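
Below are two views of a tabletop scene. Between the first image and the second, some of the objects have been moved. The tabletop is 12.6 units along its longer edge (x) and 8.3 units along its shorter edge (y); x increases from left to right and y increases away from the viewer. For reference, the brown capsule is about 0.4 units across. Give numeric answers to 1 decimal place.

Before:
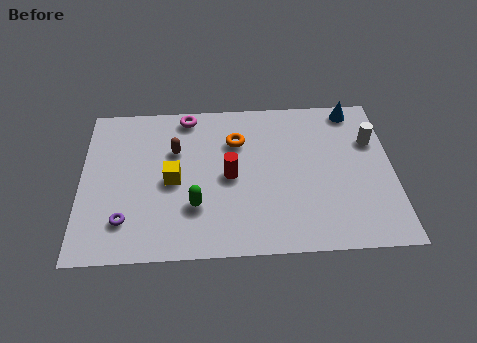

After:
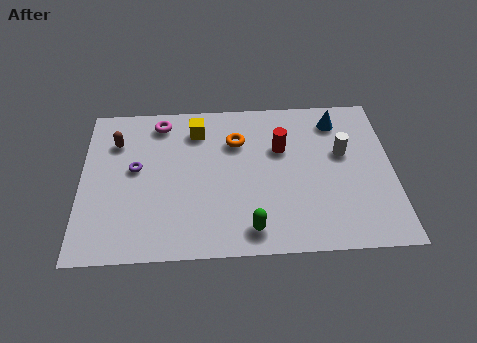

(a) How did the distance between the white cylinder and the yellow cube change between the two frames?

-2.2

The distance was about 8.3 in the first image and 6.1 in the second, so they moved 2.2 units closer together.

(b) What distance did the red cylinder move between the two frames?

2.5

From (6.0, 4.0) to (8.1, 5.4), the red cylinder covered √(2.1² + 1.4²) ≈ 2.5 units.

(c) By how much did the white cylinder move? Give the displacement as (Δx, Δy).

(-1.2, -0.6)

The white cylinder started near (11.8, 5.6) and ended near (10.6, 5.0).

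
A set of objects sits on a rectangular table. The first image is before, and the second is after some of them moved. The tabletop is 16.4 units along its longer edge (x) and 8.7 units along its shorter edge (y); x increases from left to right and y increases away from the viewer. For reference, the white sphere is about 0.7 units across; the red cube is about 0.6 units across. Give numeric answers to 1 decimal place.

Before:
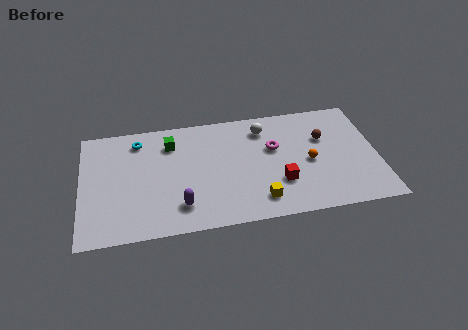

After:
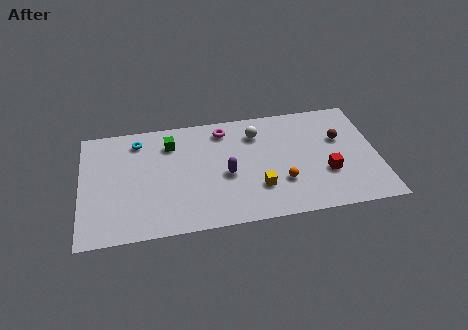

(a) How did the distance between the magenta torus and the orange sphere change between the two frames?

+3.1

They were about 2.4 units apart before and 5.5 after — 3.1 units further apart.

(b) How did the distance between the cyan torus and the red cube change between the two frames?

+2.2

They were about 8.9 units apart before and 11.1 after — 2.2 units further apart.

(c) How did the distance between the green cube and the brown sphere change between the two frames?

+0.9

Before: roughly 8.6 units apart; after: 9.5. That's 0.9 units further apart.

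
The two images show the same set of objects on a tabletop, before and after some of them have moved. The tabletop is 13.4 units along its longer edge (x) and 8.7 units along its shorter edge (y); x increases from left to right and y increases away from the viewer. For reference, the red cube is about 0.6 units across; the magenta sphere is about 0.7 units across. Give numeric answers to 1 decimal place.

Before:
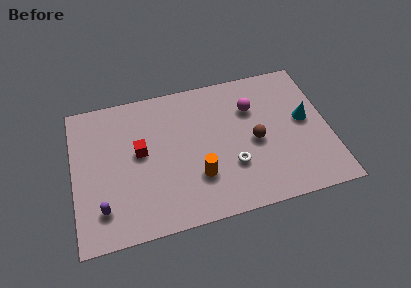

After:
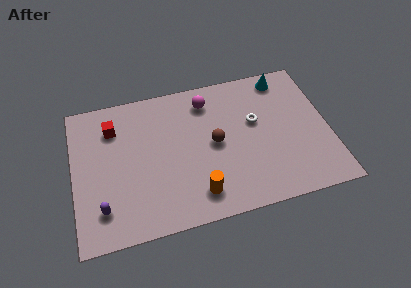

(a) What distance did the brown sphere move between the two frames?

2.1

The brown sphere was near (9.5, 4.0) before and (7.4, 4.4) after, so it travelled √(2.1² + 0.4²) ≈ 2.1 units.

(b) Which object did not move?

the purple capsule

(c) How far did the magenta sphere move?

2.5

The magenta sphere moved from about (9.5, 6.1) to (7.2, 7.1), a distance of √(2.3² + 1.0²) ≈ 2.5.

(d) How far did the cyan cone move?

3.0

The cyan cone moved from about (12.2, 4.7) to (11.3, 7.6), a distance of √(0.9² + 2.9²) ≈ 3.0.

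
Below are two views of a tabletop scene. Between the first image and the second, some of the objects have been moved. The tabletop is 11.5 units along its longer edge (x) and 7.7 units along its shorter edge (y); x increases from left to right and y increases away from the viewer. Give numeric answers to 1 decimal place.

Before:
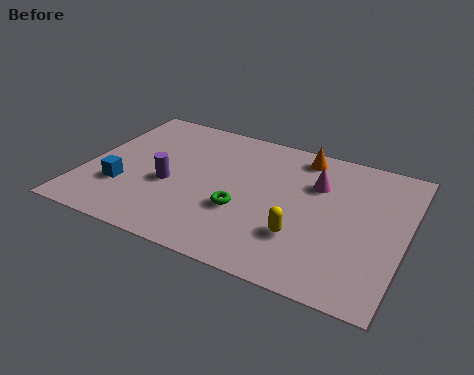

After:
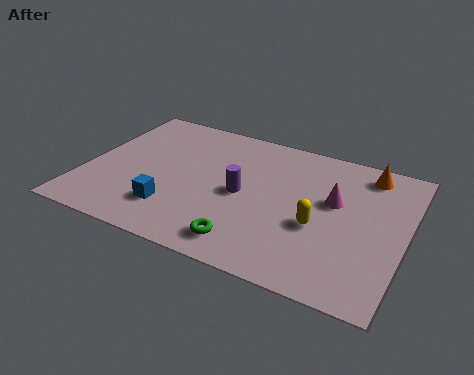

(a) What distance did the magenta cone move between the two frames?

1.0

The magenta cone was near (8.2, 5.3) before and (8.9, 4.6) after, so it travelled √(0.7² + 0.7²) ≈ 1.0 units.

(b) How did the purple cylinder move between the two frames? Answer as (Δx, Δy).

(2.6, 0.5)

The purple cylinder started near (3.1, 3.2) and ended near (5.7, 3.7).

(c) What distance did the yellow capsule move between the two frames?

0.9

The yellow capsule moved from about (8.0, 2.3) to (8.5, 3.1), a distance of √(0.5² + 0.8²) ≈ 0.9.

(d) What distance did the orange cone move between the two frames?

2.4

The orange cone was near (7.5, 6.7) before and (9.9, 6.6) after, so it travelled √(2.4² + 0.1²) ≈ 2.4 units.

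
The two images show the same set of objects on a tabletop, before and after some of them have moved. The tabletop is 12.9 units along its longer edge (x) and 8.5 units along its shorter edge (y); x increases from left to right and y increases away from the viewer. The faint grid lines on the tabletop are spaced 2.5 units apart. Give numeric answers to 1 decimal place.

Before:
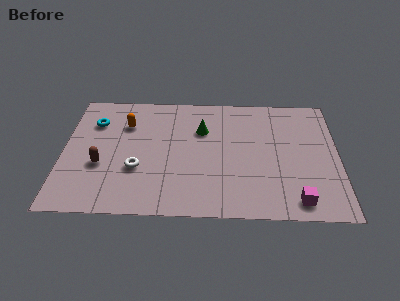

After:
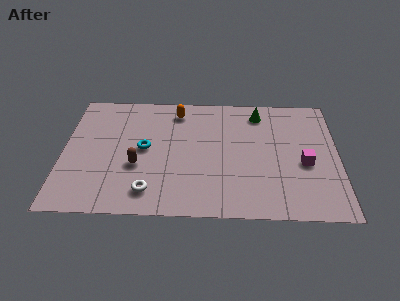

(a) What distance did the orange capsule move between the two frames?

2.6

From (2.9, 6.1) to (5.3, 7.1), the orange capsule covered √(2.4² + 1.0²) ≈ 2.6 units.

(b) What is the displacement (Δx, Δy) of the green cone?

(2.7, 1.3)

From the two frames, the green cone sits at roughly (6.5, 5.8) before and (9.2, 7.1) after.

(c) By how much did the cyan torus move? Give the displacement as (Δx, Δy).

(2.4, -1.8)

The cyan torus started near (1.4, 6.2) and ended near (3.8, 4.4).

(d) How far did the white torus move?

1.6

The white torus was near (3.5, 3.0) before and (4.1, 1.5) after, so it travelled √(0.6² + 1.5²) ≈ 1.6 units.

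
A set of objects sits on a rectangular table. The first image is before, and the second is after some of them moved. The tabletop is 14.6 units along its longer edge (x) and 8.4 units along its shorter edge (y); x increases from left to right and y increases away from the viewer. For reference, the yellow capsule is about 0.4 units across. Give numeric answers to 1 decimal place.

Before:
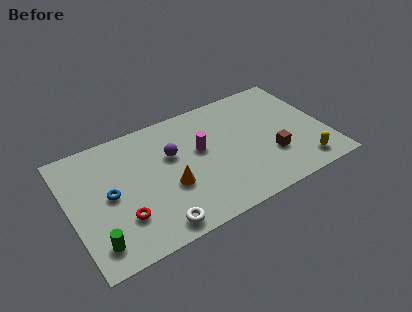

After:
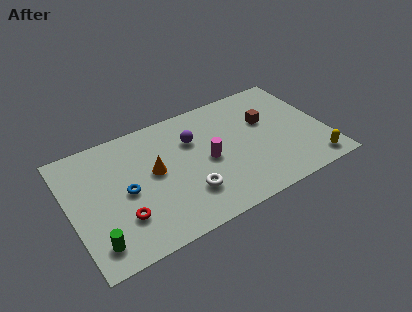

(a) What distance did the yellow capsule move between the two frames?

0.6

The yellow capsule was near (12.9, 1.3) before and (13.5, 1.1) after, so it travelled √(0.6² + 0.2²) ≈ 0.6 units.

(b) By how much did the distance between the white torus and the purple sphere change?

-1.0

The distance was about 4.6 in the first image and 3.6 in the second, so they moved 1.0 units closer together.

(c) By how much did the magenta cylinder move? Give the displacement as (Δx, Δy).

(0.3, -0.9)

From the two frames, the magenta cylinder sits at roughly (7.5, 4.9) before and (7.8, 4.0) after.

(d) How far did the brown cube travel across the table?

2.6

The brown cube moved from about (11.3, 2.7) to (11.4, 5.3), a distance of √(0.1² + 2.6²) ≈ 2.6.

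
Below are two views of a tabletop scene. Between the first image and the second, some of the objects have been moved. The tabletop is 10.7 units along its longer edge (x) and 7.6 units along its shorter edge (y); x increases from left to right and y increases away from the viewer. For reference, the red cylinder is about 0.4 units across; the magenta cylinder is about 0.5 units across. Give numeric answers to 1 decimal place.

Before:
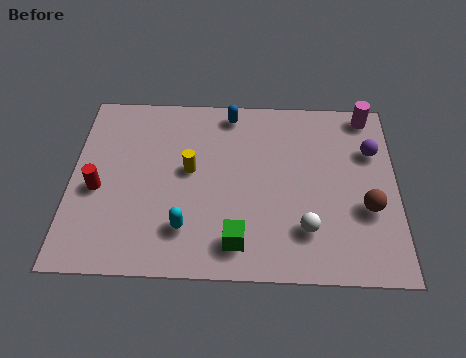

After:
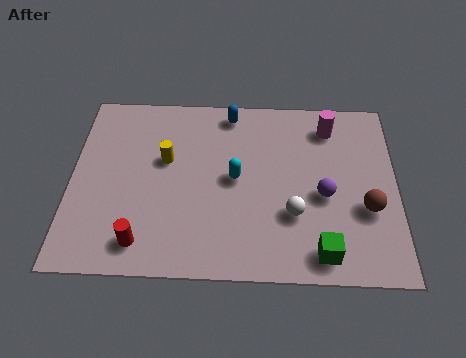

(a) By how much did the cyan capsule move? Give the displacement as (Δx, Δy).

(1.6, 2.1)

The cyan capsule started near (3.8, 1.8) and ended near (5.4, 3.9).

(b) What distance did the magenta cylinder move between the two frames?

1.4

The magenta cylinder was near (9.8, 6.8) before and (8.5, 6.2) after, so it travelled √(1.3² + 0.6²) ≈ 1.4 units.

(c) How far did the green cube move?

2.7

The green cube moved from about (5.5, 1.3) to (8.2, 1.0), a distance of √(2.7² + 0.3²) ≈ 2.7.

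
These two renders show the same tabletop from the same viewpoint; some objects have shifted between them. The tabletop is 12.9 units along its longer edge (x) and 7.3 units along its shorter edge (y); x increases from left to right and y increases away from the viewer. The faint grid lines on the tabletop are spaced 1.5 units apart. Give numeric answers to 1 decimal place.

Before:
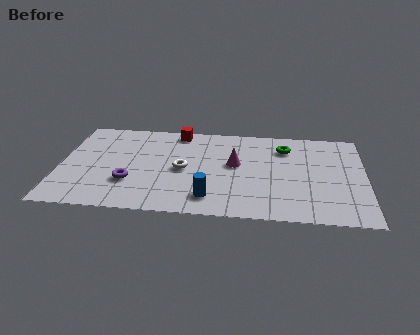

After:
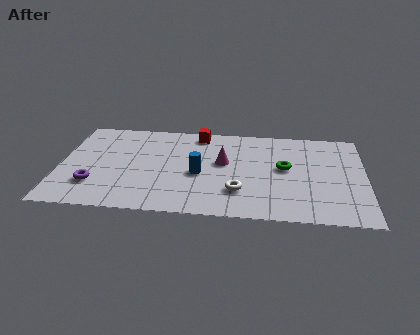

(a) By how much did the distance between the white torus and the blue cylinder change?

-0.3

The distance was about 2.4 in the first image and 2.1 in the second, so they moved 0.3 units closer together.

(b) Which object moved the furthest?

the white torus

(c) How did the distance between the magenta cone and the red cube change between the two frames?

-1.0

The distance was about 3.5 in the first image and 2.5 in the second, so they moved 1.0 units closer together.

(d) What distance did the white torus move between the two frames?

2.8

The white torus moved from about (5.2, 3.5) to (7.6, 2.0), a distance of √(2.4² + 1.5²) ≈ 2.8.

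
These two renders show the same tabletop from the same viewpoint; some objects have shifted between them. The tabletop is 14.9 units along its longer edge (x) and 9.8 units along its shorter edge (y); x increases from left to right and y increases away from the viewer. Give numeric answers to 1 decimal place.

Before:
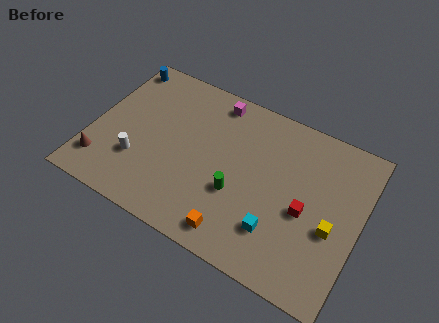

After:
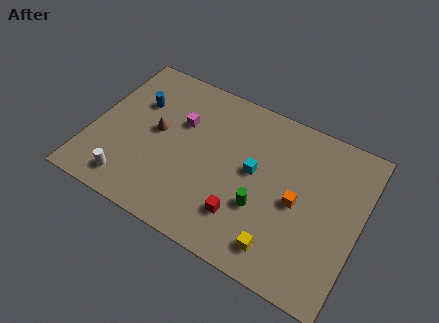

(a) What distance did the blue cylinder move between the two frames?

2.4

The blue cylinder was near (0.8, 8.6) before and (2.2, 6.6) after, so it travelled √(1.4² + 2.0²) ≈ 2.4 units.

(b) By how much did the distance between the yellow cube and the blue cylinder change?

-3.4

The distance was about 13.5 in the first image and 10.1 in the second, so they moved 3.4 units closer together.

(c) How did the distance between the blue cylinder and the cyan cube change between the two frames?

-4.7

They were about 11.6 units apart before and 6.9 after — 4.7 units closer together.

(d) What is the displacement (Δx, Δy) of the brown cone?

(2.6, 3.2)

The brown cone was at about (0.9, 2.0) and moved to about (3.5, 5.2).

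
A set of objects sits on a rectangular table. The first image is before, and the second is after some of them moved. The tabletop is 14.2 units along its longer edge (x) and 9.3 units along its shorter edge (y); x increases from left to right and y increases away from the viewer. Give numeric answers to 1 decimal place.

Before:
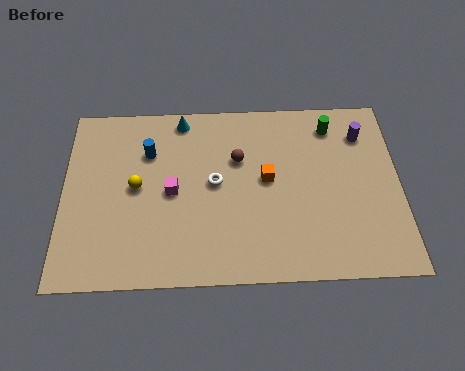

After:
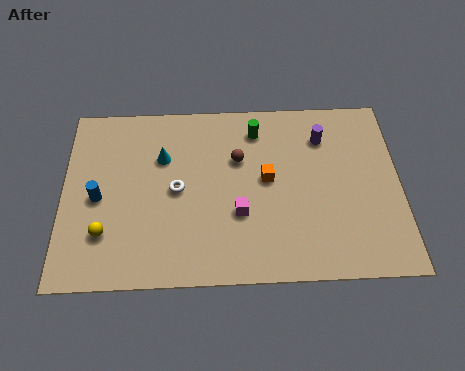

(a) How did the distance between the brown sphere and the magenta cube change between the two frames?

-0.4

Before: roughly 3.2 units apart; after: 2.8. That's 0.4 units closer together.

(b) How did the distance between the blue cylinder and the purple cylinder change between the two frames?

+0.8

They were about 9.1 units apart before and 9.9 after — 0.8 units further apart.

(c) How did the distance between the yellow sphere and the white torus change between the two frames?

+0.4

They were about 3.3 units apart before and 3.7 after — 0.4 units further apart.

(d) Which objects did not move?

the orange cube and the brown sphere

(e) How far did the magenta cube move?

3.0

From (4.6, 4.5) to (7.4, 3.3), the magenta cube covered √(2.8² + 1.2²) ≈ 3.0 units.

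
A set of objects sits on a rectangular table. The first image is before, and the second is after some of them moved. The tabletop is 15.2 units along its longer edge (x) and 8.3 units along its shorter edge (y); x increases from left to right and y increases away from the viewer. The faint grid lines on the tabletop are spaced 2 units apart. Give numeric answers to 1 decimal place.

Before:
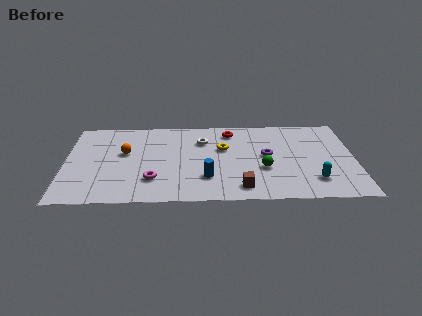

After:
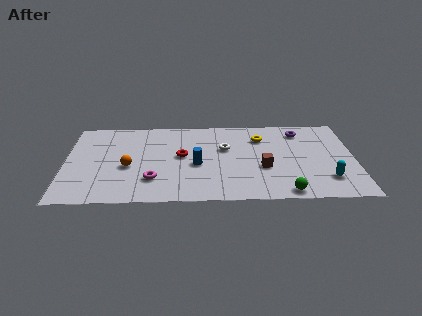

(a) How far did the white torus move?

1.4

From (7.2, 6.0) to (8.4, 5.2), the white torus covered √(1.2² + 0.8²) ≈ 1.4 units.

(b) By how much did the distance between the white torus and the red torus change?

+0.7

They were about 1.7 units apart before and 2.4 after — 0.7 units further apart.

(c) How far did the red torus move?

3.5

From (8.7, 6.9) to (6.1, 4.5), the red torus covered √(2.6² + 2.4²) ≈ 3.5 units.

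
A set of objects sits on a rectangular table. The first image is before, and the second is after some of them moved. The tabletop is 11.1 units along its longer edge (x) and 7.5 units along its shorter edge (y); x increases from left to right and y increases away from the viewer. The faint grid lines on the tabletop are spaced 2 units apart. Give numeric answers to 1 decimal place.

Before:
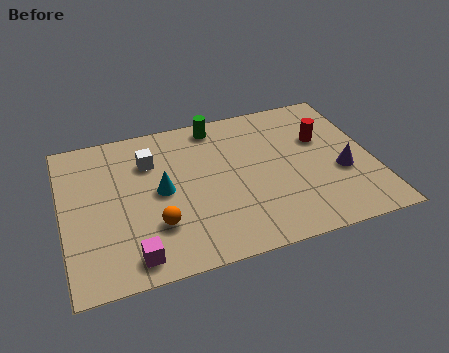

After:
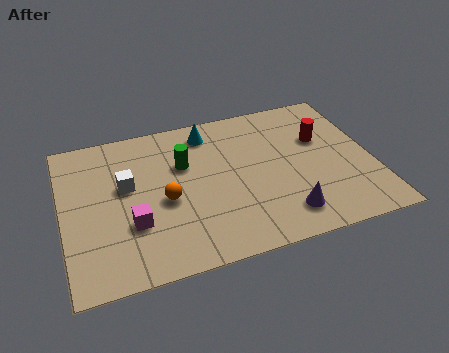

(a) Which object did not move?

the red cylinder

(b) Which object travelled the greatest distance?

the cyan cone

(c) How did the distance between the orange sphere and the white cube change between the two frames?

-1.5

The distance was about 3.2 in the first image and 1.7 in the second, so they moved 1.5 units closer together.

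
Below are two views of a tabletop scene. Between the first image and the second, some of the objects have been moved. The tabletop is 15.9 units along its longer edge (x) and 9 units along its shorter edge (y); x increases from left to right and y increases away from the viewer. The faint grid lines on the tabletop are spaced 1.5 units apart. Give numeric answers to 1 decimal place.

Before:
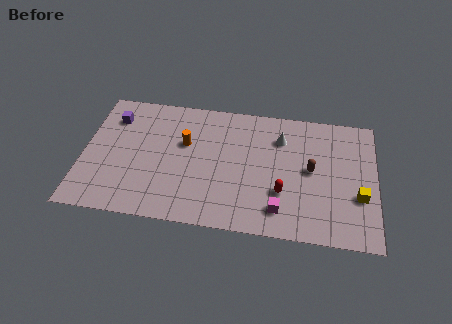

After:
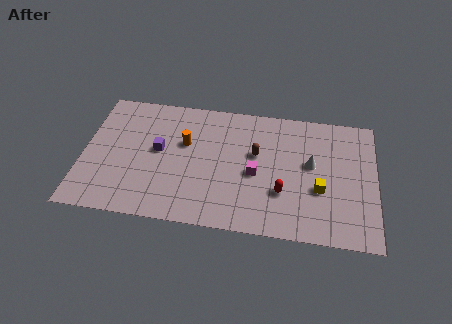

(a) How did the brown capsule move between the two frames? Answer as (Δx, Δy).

(-3.0, 0.7)

From the two frames, the brown capsule sits at roughly (12.4, 4.7) before and (9.4, 5.4) after.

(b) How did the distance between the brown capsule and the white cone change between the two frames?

+0.4

Before: roughly 2.6 units apart; after: 3.0. That's 0.4 units further apart.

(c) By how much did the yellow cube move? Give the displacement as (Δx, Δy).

(-2.1, 0.2)

From the two frames, the yellow cube sits at roughly (15.0, 3.2) before and (12.9, 3.4) after.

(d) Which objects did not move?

the red capsule and the orange cylinder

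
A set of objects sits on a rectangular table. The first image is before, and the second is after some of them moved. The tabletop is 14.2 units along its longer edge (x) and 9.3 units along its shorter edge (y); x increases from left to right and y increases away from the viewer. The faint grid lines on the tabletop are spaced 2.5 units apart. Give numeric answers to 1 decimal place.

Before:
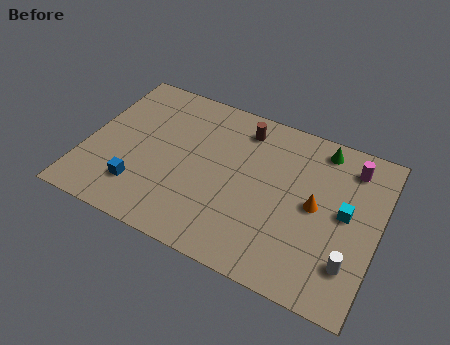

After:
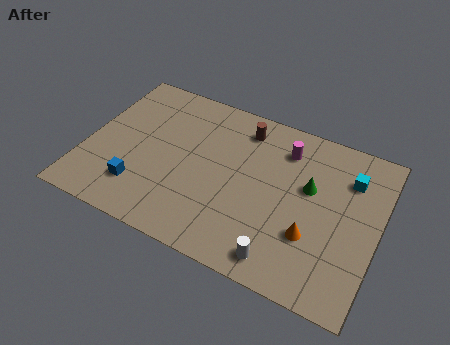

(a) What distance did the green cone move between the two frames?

2.5

The green cone moved from about (11.1, 8.1) to (10.8, 5.6), a distance of √(0.3² + 2.5²) ≈ 2.5.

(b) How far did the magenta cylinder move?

3.2

The magenta cylinder was near (12.6, 7.6) before and (9.4, 7.3) after, so it travelled √(3.2² + 0.3²) ≈ 3.2 units.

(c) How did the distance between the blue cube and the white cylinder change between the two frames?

-3.0

The distance was about 10.2 in the first image and 7.2 in the second, so they moved 3.0 units closer together.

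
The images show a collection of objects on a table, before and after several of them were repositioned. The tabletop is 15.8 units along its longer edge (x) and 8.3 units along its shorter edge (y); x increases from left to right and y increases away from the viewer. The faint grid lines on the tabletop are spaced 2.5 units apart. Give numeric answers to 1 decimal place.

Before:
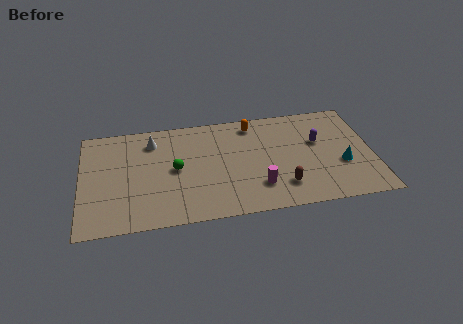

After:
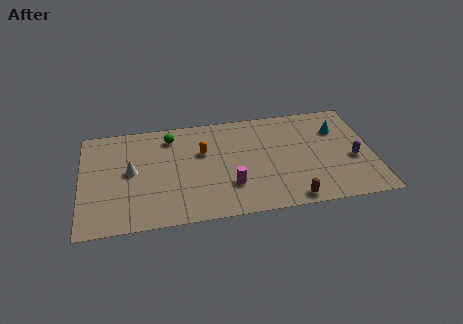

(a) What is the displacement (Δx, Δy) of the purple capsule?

(1.8, -1.7)

From the two frames, the purple capsule sits at roughly (12.9, 5.1) before and (14.7, 3.4) after.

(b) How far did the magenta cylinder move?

1.5

The magenta cylinder moved from about (9.5, 2.1) to (8.0, 2.4), a distance of √(1.5² + 0.3²) ≈ 1.5.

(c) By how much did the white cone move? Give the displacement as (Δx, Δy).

(-1.2, -2.2)

The white cone was at about (3.9, 6.6) and moved to about (2.7, 4.4).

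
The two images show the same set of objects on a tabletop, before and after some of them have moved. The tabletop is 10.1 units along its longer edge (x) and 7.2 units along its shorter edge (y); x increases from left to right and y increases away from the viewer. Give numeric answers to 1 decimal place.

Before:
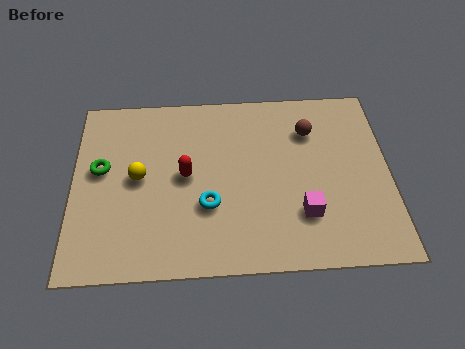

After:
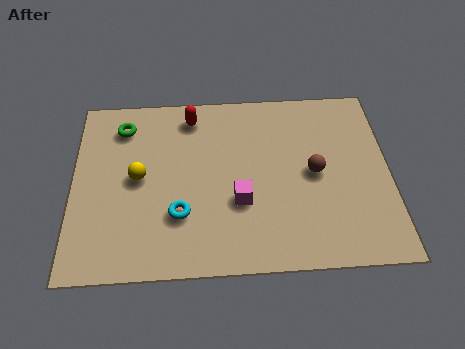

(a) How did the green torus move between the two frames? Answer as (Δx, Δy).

(0.7, 1.7)

The green torus was at about (0.9, 4.1) and moved to about (1.6, 5.8).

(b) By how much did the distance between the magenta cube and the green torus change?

-1.8

Before: roughly 6.7 units apart; after: 4.9. That's 1.8 units closer together.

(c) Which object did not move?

the yellow sphere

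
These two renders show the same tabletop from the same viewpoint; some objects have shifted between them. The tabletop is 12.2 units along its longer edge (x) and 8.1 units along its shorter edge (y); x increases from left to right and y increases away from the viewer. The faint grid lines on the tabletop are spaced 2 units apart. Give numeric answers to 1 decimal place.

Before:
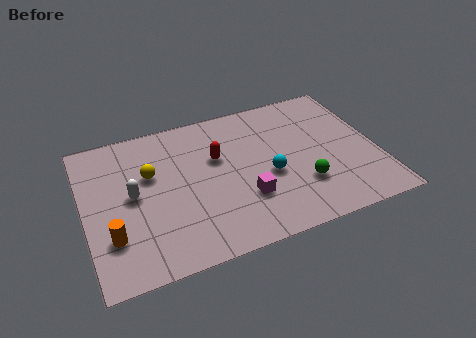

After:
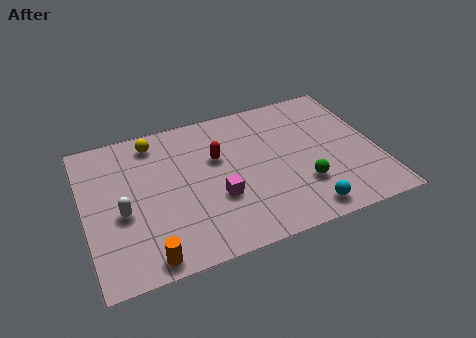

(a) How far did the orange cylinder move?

2.0

The orange cylinder moved from about (1.0, 2.3) to (2.3, 0.8), a distance of √(1.3² + 1.5²) ≈ 2.0.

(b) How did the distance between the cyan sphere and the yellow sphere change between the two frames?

+3.1

Before: roughly 5.1 units apart; after: 8.2. That's 3.1 units further apart.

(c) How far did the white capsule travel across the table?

0.9

The white capsule was near (2.0, 4.2) before and (1.5, 3.4) after, so it travelled √(0.5² + 0.8²) ≈ 0.9 units.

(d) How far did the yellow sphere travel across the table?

1.8

The yellow sphere moved from about (2.8, 5.1) to (3.1, 6.9), a distance of √(0.3² + 1.8²) ≈ 1.8.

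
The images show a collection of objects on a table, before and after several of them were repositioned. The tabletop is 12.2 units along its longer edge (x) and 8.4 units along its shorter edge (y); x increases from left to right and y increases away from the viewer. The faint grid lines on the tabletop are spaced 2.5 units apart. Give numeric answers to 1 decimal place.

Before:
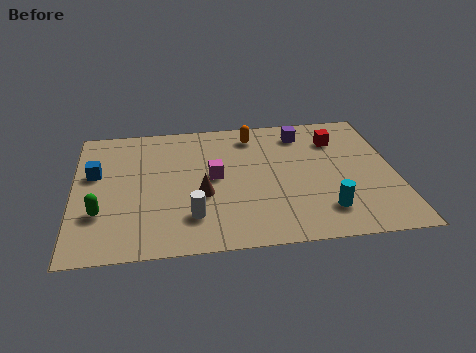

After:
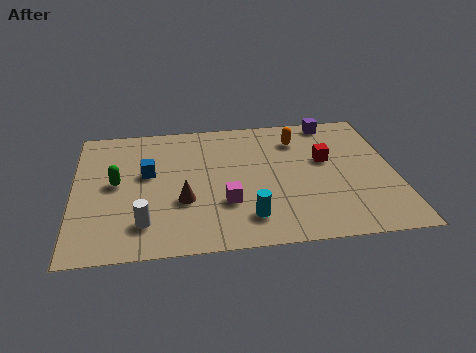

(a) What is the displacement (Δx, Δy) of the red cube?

(-0.5, -1.3)

From the two frames, the red cube sits at roughly (10.1, 6.3) before and (9.6, 5.0) after.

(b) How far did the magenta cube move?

1.7

From (5.3, 4.4) to (5.7, 2.7), the magenta cube covered √(0.4² + 1.7²) ≈ 1.7 units.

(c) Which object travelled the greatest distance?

the cyan cylinder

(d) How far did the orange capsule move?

1.8

The orange capsule was near (6.9, 7.0) before and (8.6, 6.5) after, so it travelled √(1.7² + 0.5²) ≈ 1.8 units.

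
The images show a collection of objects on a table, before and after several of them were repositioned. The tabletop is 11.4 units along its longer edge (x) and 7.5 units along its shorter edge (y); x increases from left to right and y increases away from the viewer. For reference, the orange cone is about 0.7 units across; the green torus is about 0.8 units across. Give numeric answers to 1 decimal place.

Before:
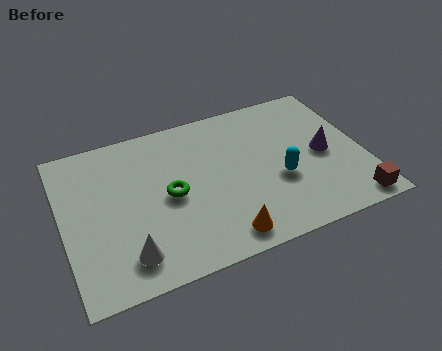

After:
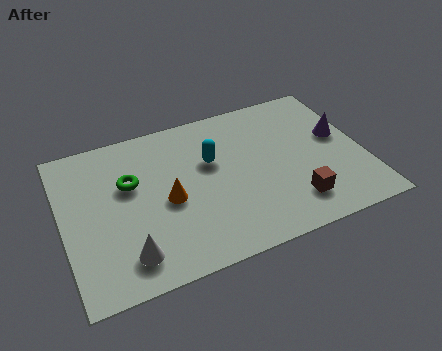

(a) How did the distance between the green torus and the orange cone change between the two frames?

-1.3

They were about 3.1 units apart before and 1.8 after — 1.3 units closer together.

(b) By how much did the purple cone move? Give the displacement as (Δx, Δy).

(0.7, 0.7)

The purple cone started near (9.9, 3.6) and ended near (10.6, 4.3).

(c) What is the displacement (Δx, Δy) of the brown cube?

(-2.1, 0.8)

The brown cube started near (10.6, 0.8) and ended near (8.5, 1.6).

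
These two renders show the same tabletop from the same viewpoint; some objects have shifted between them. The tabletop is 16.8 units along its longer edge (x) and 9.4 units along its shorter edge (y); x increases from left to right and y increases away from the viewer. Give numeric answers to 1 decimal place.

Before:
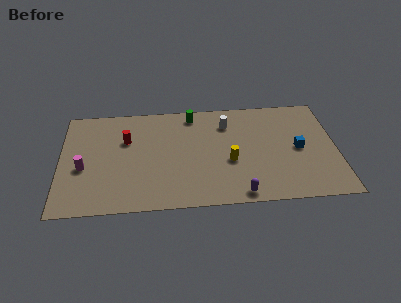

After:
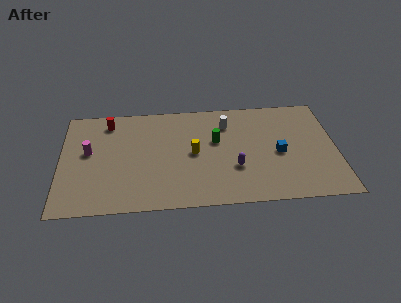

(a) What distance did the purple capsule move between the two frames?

2.3

From (10.8, 0.9) to (10.6, 3.2), the purple capsule covered √(0.2² + 2.3²) ≈ 2.3 units.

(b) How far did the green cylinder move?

2.9

The green cylinder was near (8.1, 8.2) before and (9.5, 5.7) after, so it travelled √(1.4² + 2.5²) ≈ 2.9 units.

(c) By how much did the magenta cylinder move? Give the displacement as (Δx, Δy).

(0.3, 1.4)

From the two frames, the magenta cylinder sits at roughly (1.4, 3.9) before and (1.7, 5.3) after.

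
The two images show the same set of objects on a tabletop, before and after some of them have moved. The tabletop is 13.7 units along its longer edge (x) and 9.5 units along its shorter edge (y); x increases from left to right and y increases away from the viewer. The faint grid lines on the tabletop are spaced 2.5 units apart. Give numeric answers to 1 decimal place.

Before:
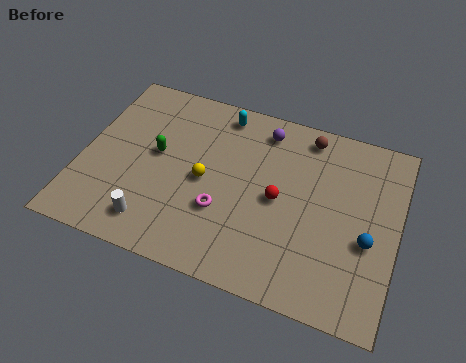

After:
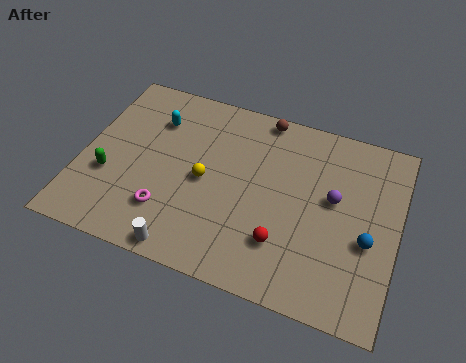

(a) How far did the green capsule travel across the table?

2.6

The green capsule was near (3.2, 5.2) before and (1.3, 3.4) after, so it travelled √(1.9² + 1.8²) ≈ 2.6 units.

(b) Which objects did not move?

the yellow sphere and the blue sphere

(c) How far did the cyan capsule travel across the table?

3.1

From (5.7, 8.3) to (2.9, 7.0), the cyan capsule covered √(2.8² + 1.3²) ≈ 3.1 units.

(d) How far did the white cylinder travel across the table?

1.7

From (3.5, 1.6) to (5.0, 0.8), the white cylinder covered √(1.5² + 0.8²) ≈ 1.7 units.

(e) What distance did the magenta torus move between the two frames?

2.4

The magenta torus moved from about (6.3, 3.2) to (4.0, 2.4), a distance of √(2.3² + 0.8²) ≈ 2.4.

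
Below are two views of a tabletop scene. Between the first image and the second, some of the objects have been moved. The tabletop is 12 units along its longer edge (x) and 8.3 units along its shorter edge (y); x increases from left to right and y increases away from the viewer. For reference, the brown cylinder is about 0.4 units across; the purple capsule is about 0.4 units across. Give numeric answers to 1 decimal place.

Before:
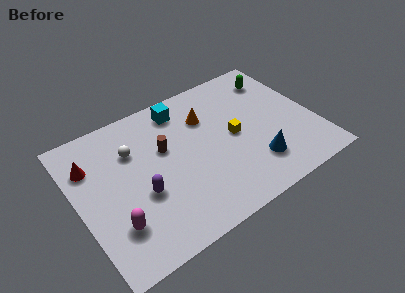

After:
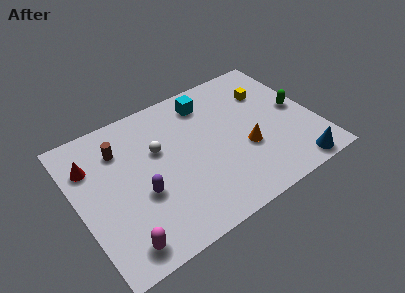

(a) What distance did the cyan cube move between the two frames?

1.3

From (5.7, 7.0) to (7.0, 6.8), the cyan cube covered √(1.3² + 0.2²) ≈ 1.3 units.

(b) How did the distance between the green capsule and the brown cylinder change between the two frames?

+2.7

Before: roughly 6.3 units apart; after: 9.0. That's 2.7 units further apart.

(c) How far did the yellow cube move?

2.8

The yellow cube was near (7.9, 4.1) before and (10.0, 5.9) after, so it travelled √(2.1² + 1.8²) ≈ 2.8 units.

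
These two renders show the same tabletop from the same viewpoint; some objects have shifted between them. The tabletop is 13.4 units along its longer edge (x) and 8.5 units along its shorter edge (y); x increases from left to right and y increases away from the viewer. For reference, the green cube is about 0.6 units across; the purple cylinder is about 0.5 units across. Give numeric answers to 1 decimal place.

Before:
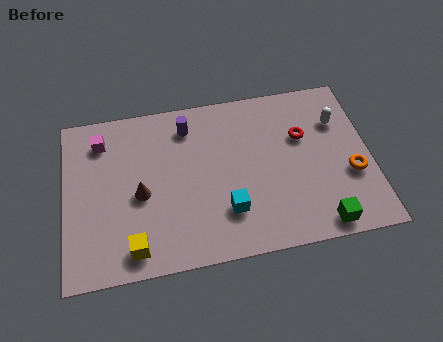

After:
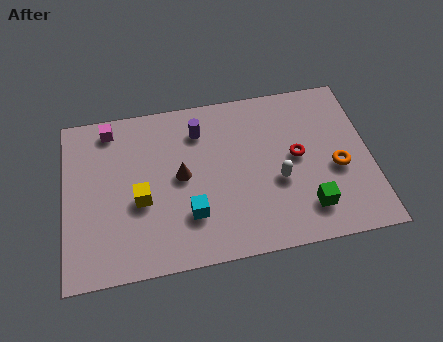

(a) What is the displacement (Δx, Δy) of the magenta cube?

(0.4, 0.6)

From the two frames, the magenta cube sits at roughly (1.7, 6.8) before and (2.1, 7.4) after.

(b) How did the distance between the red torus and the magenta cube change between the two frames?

-0.3

They were about 8.9 units apart before and 8.6 after — 0.3 units closer together.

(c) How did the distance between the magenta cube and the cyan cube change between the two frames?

-1.0

They were about 7.0 units apart before and 6.0 after — 1.0 units closer together.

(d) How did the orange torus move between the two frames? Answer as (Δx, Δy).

(-0.6, 0.4)

From the two frames, the orange torus sits at roughly (12.5, 3.2) before and (11.9, 3.6) after.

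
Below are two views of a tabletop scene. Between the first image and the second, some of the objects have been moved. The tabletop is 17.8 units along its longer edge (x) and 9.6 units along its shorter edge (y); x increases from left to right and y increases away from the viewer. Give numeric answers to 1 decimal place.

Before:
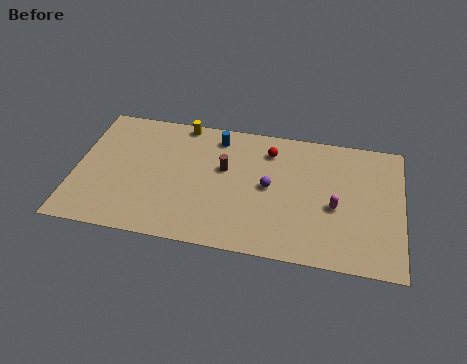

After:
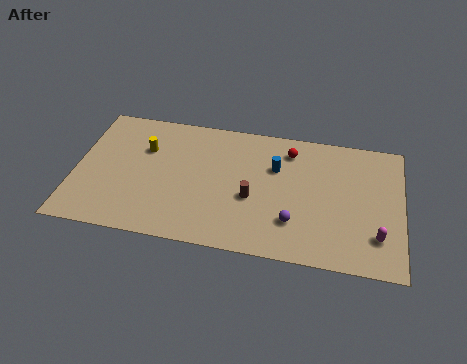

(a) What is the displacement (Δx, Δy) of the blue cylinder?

(3.3, -1.7)

The blue cylinder was at about (7.6, 8.1) and moved to about (10.9, 6.4).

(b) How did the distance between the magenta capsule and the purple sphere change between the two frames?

+0.8

They were about 3.7 units apart before and 4.5 after — 0.8 units further apart.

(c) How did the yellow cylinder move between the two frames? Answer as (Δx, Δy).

(-1.9, -2.3)

From the two frames, the yellow cylinder sits at roughly (5.6, 8.8) before and (3.7, 6.5) after.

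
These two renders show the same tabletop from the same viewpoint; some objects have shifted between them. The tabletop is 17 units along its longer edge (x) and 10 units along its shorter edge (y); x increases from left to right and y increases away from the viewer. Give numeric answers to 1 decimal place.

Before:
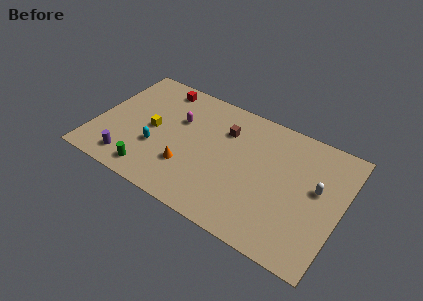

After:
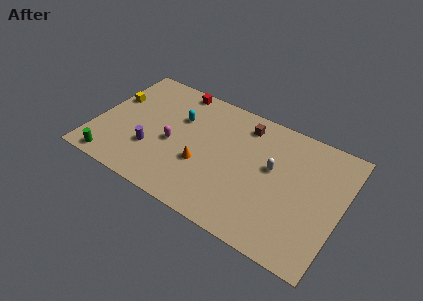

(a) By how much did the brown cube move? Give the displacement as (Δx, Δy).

(1.2, 1.1)

The brown cube was at about (8.7, 7.2) and moved to about (9.9, 8.3).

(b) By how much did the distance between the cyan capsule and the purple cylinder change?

+1.3

They were about 2.5 units apart before and 3.8 after — 1.3 units further apart.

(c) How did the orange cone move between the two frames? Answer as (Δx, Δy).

(0.9, 0.7)

From the two frames, the orange cone sits at roughly (6.7, 3.0) before and (7.6, 3.7) after.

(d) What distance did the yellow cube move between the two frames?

3.3

The yellow cube was near (3.9, 4.9) before and (0.9, 6.3) after, so it travelled √(3.0² + 1.4²) ≈ 3.3 units.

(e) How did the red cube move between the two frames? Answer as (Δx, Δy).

(1.1, 0.4)

The red cube started near (3.8, 8.7) and ended near (4.9, 9.1).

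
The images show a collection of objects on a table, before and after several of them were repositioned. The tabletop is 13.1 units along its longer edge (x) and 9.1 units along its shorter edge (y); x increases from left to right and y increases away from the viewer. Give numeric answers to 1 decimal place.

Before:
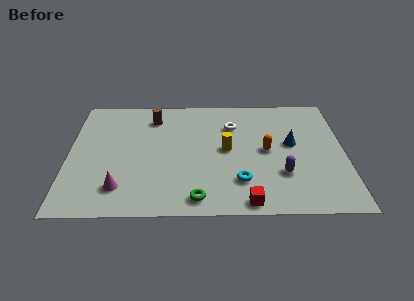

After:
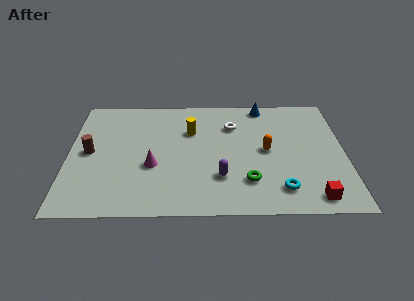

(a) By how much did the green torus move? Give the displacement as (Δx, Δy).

(2.4, 1.2)

From the two frames, the green torus sits at roughly (6.1, 1.1) before and (8.5, 2.3) after.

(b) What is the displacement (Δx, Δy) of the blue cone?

(-1.3, 3.1)

The blue cone was at about (10.6, 5.1) and moved to about (9.3, 8.2).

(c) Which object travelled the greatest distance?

the brown cylinder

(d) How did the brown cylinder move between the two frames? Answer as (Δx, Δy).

(-3.0, -2.7)

From the two frames, the brown cylinder sits at roughly (4.0, 7.3) before and (1.0, 4.6) after.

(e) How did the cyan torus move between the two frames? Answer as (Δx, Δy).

(1.9, -0.6)

The cyan torus started near (8.1, 2.3) and ended near (10.0, 1.7).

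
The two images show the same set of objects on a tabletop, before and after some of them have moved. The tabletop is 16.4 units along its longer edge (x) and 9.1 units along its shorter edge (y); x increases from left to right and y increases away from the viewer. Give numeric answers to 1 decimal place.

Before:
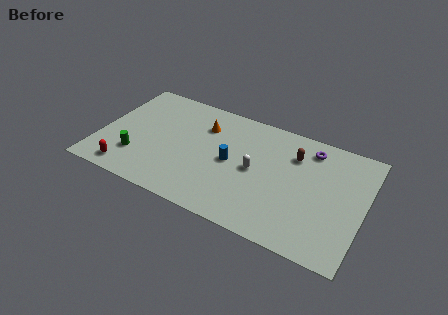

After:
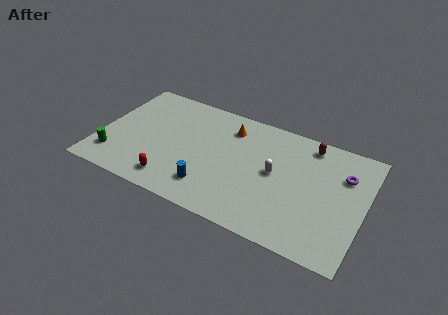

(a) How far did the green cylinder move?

1.5

From (2.5, 2.5) to (1.1, 2.0), the green cylinder covered √(1.4² + 0.5²) ≈ 1.5 units.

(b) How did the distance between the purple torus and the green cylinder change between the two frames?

+3.1

The distance was about 11.5 in the first image and 14.6 in the second, so they moved 3.1 units further apart.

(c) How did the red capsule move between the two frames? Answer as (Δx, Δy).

(2.8, 0.3)

The red capsule was at about (2.1, 1.2) and moved to about (4.9, 1.5).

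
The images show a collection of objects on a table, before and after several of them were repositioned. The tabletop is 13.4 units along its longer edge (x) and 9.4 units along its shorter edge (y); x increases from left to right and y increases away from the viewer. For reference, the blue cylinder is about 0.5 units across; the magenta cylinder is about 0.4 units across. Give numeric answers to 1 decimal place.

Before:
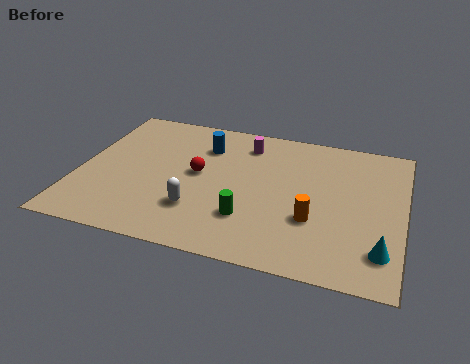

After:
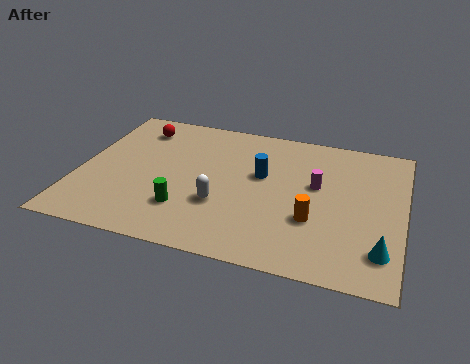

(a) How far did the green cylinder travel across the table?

2.6

From (7.2, 2.6) to (4.6, 2.5), the green cylinder covered √(2.6² + 0.1²) ≈ 2.6 units.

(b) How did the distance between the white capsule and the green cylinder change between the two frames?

-0.5

Before: roughly 2.1 units apart; after: 1.6. That's 0.5 units closer together.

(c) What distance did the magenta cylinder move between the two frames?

3.7

The magenta cylinder was near (6.7, 7.6) before and (9.8, 5.5) after, so it travelled √(3.1² + 2.1²) ≈ 3.7 units.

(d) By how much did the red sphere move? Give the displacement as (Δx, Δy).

(-2.8, 2.6)

The red sphere was at about (4.9, 5.0) and moved to about (2.1, 7.6).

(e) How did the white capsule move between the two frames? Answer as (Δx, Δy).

(0.9, 0.6)

The white capsule was at about (5.1, 2.6) and moved to about (6.0, 3.2).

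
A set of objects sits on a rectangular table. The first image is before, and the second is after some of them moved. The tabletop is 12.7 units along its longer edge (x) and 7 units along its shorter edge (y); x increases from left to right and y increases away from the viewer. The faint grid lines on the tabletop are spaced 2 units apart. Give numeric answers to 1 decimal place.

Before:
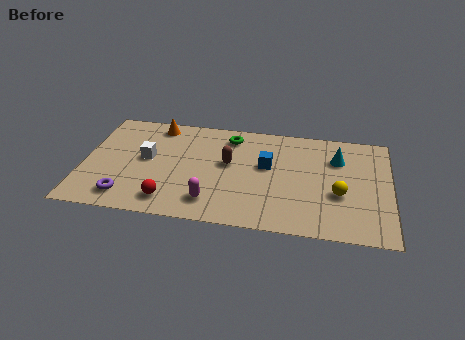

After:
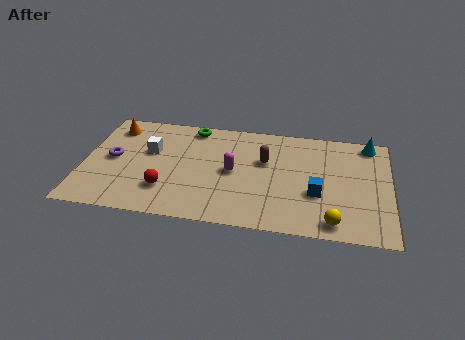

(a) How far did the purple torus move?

2.5

The purple torus moved from about (1.9, 1.2) to (1.2, 3.6), a distance of √(0.7² + 2.4²) ≈ 2.5.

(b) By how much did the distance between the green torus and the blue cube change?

+4.1

Before: roughly 2.3 units apart; after: 6.4. That's 4.1 units further apart.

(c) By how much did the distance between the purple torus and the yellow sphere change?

+0.8

They were about 8.8 units apart before and 9.6 after — 0.8 units further apart.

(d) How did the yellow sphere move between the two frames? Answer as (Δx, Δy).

(-0.2, -1.8)

From the two frames, the yellow sphere sits at roughly (10.6, 2.7) before and (10.4, 0.9) after.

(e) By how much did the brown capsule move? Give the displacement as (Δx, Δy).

(1.5, 0.4)

The brown capsule started near (6.0, 4.0) and ended near (7.5, 4.4).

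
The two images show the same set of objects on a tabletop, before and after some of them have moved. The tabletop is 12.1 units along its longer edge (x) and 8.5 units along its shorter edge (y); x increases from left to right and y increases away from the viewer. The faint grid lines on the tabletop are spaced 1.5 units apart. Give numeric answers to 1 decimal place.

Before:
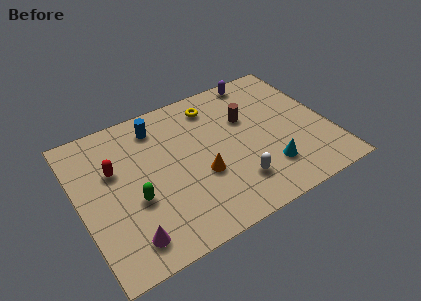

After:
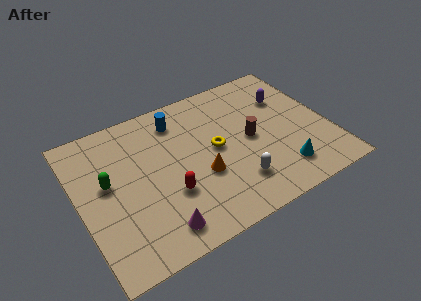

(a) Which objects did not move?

the orange cone and the white capsule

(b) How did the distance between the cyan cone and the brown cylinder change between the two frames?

-0.7

They were about 3.4 units apart before and 2.7 after — 0.7 units closer together.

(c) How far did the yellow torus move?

2.6

The yellow torus was near (6.9, 7.0) before and (6.6, 4.4) after, so it travelled √(0.3² + 2.6²) ≈ 2.6 units.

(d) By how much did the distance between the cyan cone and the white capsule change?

+0.6

Before: roughly 1.6 units apart; after: 2.2. That's 0.6 units further apart.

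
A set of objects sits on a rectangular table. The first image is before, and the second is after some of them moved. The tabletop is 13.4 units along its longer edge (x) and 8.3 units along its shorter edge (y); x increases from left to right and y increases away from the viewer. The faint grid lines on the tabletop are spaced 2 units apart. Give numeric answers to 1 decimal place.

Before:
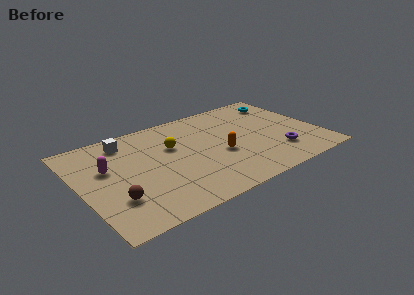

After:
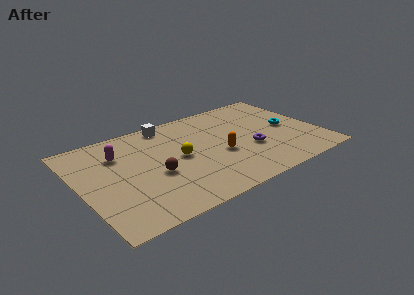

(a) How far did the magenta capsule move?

1.2

From (1.6, 5.1) to (2.4, 6.0), the magenta capsule covered √(0.8² + 0.9²) ≈ 1.2 units.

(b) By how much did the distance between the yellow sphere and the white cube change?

+0.3

The distance was about 2.9 in the first image and 3.2 in the second, so they moved 0.3 units further apart.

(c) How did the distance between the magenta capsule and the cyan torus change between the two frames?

-0.9

They were about 10.5 units apart before and 9.6 after — 0.9 units closer together.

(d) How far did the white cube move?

2.5

The white cube was near (2.9, 6.9) before and (5.4, 7.4) after, so it travelled √(2.5² + 0.5²) ≈ 2.5 units.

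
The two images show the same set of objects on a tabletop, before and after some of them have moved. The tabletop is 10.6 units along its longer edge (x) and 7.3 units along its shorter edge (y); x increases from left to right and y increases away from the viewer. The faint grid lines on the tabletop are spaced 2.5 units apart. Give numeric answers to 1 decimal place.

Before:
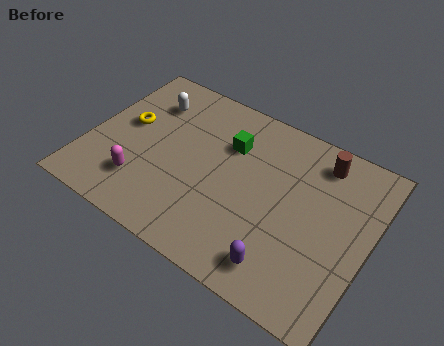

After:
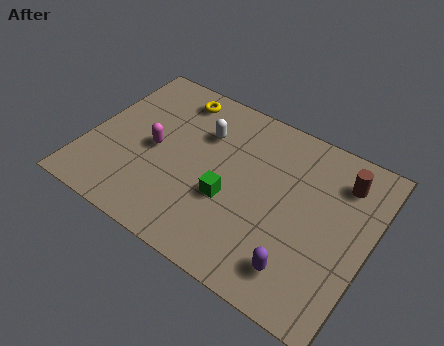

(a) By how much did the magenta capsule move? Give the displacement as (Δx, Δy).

(0.2, 1.7)

The magenta capsule started near (2.3, 1.8) and ended near (2.5, 3.5).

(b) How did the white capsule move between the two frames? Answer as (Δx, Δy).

(2.2, -0.4)

The white capsule started near (1.9, 5.5) and ended near (4.1, 5.1).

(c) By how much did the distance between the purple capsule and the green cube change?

-1.5

Before: roughly 4.7 units apart; after: 3.2. That's 1.5 units closer together.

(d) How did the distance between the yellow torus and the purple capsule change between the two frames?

+0.3

The distance was about 7.1 in the first image and 7.4 in the second, so they moved 0.3 units further apart.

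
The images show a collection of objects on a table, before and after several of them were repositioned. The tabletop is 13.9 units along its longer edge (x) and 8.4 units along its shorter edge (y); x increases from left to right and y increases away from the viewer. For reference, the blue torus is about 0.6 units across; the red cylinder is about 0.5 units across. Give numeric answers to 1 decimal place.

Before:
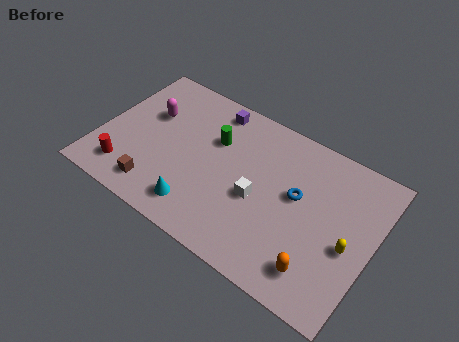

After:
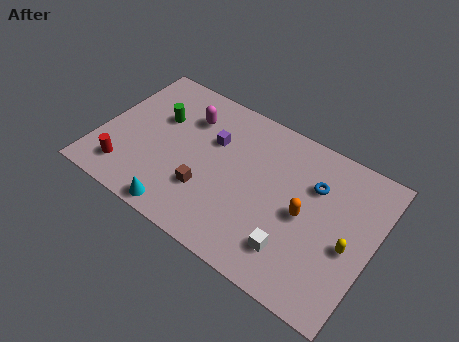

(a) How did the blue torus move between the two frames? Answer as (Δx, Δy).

(0.7, 1.0)

The blue torus started near (10.0, 4.8) and ended near (10.7, 5.8).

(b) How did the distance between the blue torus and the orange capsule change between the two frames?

-1.8

They were about 3.6 units apart before and 1.8 after — 1.8 units closer together.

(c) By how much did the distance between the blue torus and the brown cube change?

-1.6

Before: roughly 7.5 units apart; after: 5.9. That's 1.6 units closer together.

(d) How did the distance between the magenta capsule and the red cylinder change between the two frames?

+1.4

Before: roughly 3.8 units apart; after: 5.2. That's 1.4 units further apart.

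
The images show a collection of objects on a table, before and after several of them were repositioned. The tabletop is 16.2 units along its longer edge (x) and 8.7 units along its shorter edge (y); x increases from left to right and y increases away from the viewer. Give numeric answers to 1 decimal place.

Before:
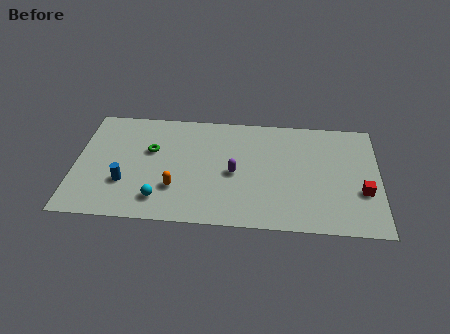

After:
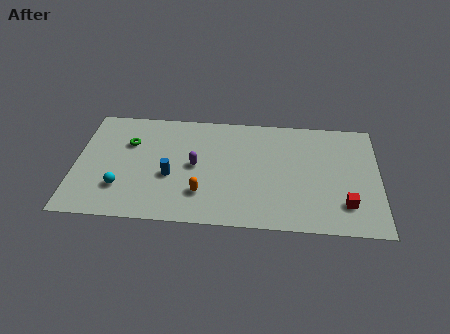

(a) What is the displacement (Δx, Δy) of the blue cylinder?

(2.4, 0.7)

From the two frames, the blue cylinder sits at roughly (2.7, 2.8) before and (5.1, 3.5) after.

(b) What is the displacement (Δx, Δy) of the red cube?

(-0.9, -1.0)

The red cube was at about (15.3, 3.1) and moved to about (14.4, 2.1).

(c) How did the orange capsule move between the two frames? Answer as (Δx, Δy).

(1.4, -0.3)

The orange capsule was at about (5.4, 2.6) and moved to about (6.8, 2.3).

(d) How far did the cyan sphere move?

2.2

The cyan sphere moved from about (4.6, 1.7) to (2.5, 2.4), a distance of √(2.1² + 0.7²) ≈ 2.2.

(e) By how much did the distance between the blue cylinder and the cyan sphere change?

+0.6

Before: roughly 2.2 units apart; after: 2.8. That's 0.6 units further apart.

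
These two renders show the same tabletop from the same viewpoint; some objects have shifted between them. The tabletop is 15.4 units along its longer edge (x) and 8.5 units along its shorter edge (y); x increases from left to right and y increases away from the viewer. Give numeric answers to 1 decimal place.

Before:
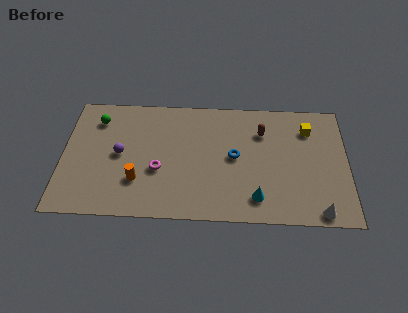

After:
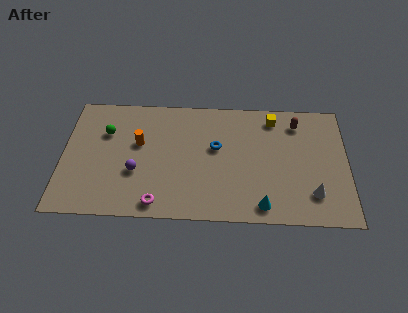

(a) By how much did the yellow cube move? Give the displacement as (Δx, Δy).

(-1.9, 0.7)

The yellow cube started near (13.3, 6.5) and ended near (11.4, 7.2).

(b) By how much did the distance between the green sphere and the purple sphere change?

+0.5

Before: roughly 2.7 units apart; after: 3.2. That's 0.5 units further apart.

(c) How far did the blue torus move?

1.2

The blue torus was near (9.3, 4.4) before and (8.3, 5.0) after, so it travelled √(1.0² + 0.6²) ≈ 1.2 units.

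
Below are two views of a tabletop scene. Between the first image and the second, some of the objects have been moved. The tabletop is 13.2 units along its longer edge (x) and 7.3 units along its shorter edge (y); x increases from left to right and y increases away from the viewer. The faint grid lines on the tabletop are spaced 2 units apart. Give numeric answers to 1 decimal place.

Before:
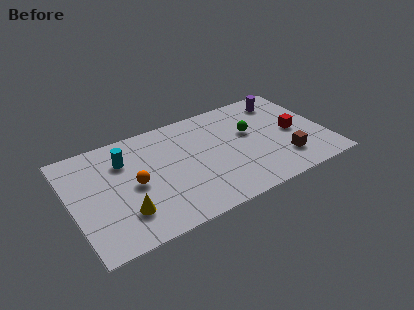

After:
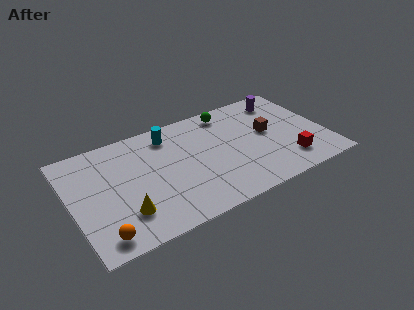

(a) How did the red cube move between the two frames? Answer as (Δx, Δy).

(-0.6, -1.9)

From the two frames, the red cube sits at roughly (11.6, 3.5) before and (11.0, 1.6) after.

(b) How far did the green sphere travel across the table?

2.1

The green sphere was near (9.4, 4.4) before and (8.5, 6.3) after, so it travelled √(0.9² + 1.9²) ≈ 2.1 units.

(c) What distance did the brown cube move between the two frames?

2.3

From (10.8, 1.8) to (10.3, 4.0), the brown cube covered √(0.5² + 2.2²) ≈ 2.3 units.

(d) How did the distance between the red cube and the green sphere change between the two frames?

+2.9

They were about 2.4 units apart before and 5.3 after — 2.9 units further apart.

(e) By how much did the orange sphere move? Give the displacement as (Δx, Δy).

(-2.0, -2.5)

The orange sphere was at about (3.2, 3.5) and moved to about (1.2, 1.0).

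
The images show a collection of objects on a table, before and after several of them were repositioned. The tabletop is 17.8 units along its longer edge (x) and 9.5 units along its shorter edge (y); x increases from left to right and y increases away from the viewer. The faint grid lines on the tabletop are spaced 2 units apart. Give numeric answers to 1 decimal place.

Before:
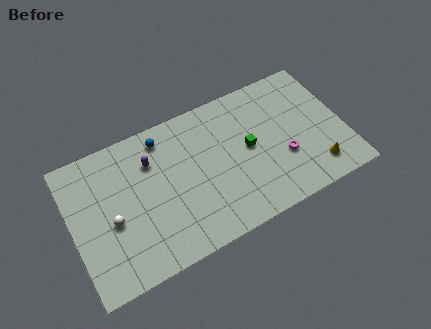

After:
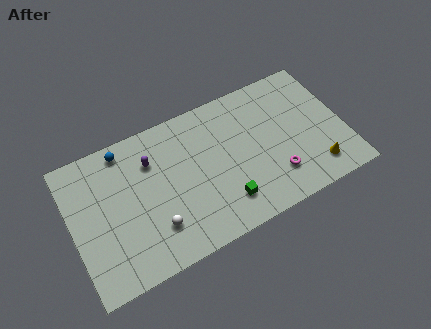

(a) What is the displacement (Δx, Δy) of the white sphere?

(2.6, -1.6)

The white sphere was at about (2.5, 4.1) and moved to about (5.1, 2.5).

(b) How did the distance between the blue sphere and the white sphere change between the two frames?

+0.5

They were about 5.5 units apart before and 6.0 after — 0.5 units further apart.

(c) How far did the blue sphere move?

2.5

From (6.3, 8.1) to (3.8, 8.4), the blue sphere covered √(2.5² + 0.3²) ≈ 2.5 units.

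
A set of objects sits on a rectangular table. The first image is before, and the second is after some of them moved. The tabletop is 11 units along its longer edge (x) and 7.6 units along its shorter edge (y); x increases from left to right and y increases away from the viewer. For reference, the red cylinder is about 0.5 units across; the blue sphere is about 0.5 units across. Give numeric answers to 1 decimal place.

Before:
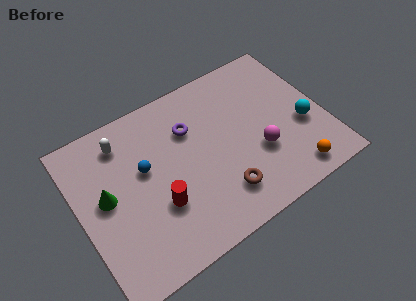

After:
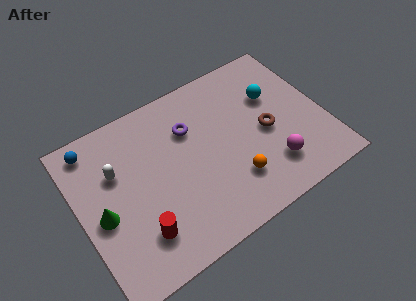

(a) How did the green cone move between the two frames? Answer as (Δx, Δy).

(-0.3, -0.7)

The green cone started near (1.2, 4.1) and ended near (0.9, 3.4).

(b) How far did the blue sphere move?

2.9

The blue sphere was near (3.0, 4.5) before and (1.0, 6.6) after, so it travelled √(2.0² + 2.1²) ≈ 2.9 units.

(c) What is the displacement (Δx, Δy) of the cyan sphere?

(-1.0, 2.0)

The cyan sphere was at about (10.0, 3.0) and moved to about (9.0, 5.0).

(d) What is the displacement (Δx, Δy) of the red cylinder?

(-1.0, -0.8)

From the two frames, the red cylinder sits at roughly (3.3, 2.6) before and (2.3, 1.8) after.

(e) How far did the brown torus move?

3.0

The brown torus was near (6.0, 1.7) before and (8.4, 3.5) after, so it travelled √(2.4² + 1.8²) ≈ 3.0 units.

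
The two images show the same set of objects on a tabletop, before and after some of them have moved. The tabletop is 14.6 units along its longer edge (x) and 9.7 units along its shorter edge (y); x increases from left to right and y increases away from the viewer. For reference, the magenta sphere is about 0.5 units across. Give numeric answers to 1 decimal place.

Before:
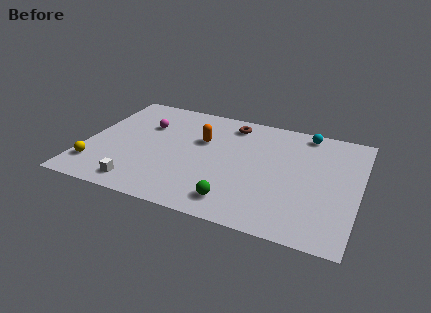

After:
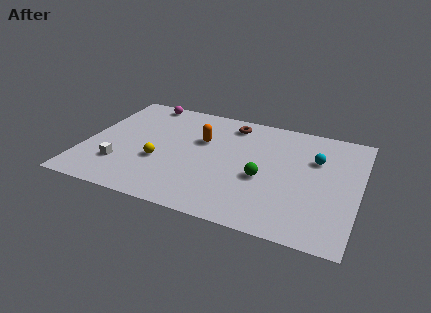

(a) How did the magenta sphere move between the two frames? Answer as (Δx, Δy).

(-0.4, 2.2)

From the two frames, the magenta sphere sits at roughly (3.0, 6.6) before and (2.6, 8.8) after.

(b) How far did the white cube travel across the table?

1.8

From (3.3, 1.3) to (2.1, 2.6), the white cube covered √(1.2² + 1.3²) ≈ 1.8 units.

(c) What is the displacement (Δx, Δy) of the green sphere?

(1.2, 2.4)

The green sphere was at about (8.4, 1.6) and moved to about (9.6, 4.0).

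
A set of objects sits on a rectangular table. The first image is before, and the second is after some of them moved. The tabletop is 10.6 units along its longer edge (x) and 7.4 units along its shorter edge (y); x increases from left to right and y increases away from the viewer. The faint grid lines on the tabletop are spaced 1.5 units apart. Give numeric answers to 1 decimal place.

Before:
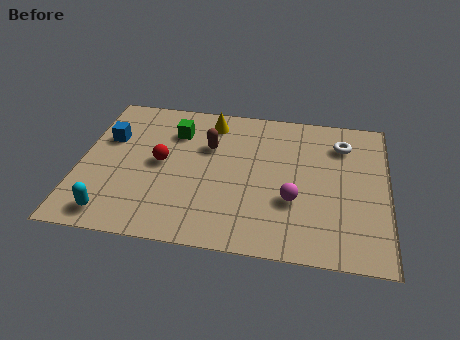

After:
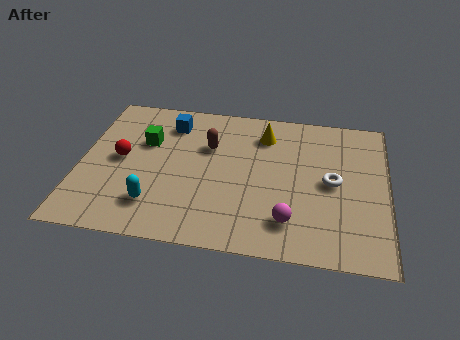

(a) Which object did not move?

the brown capsule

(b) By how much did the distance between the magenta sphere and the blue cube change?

-0.8

They were about 6.9 units apart before and 6.1 after — 0.8 units closer together.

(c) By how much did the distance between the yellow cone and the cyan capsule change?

-0.6

They were about 6.1 units apart before and 5.5 after — 0.6 units closer together.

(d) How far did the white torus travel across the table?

2.0

The white torus moved from about (9.0, 5.7) to (8.7, 3.7), a distance of √(0.3² + 2.0²) ≈ 2.0.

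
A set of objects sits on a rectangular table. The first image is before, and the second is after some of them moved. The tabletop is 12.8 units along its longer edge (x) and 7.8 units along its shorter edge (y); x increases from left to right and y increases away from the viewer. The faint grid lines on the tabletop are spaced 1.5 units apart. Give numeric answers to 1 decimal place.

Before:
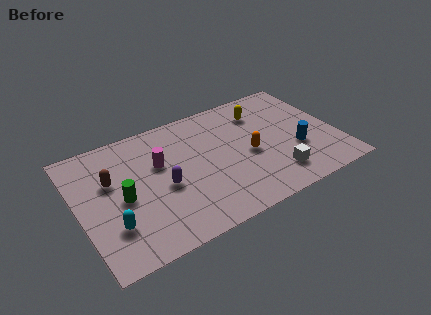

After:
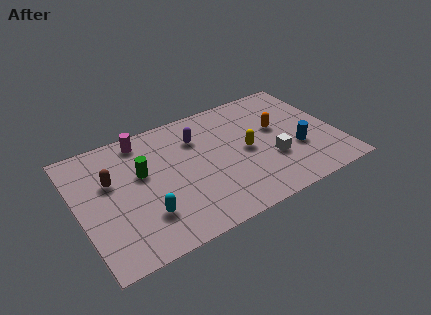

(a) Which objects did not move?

the brown capsule and the blue cylinder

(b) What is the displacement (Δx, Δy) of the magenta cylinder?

(-0.6, 1.9)

The magenta cylinder started near (4.1, 4.9) and ended near (3.5, 6.8).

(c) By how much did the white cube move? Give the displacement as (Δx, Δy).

(0.0, 1.1)

From the two frames, the white cube sits at roughly (9.4, 1.6) before and (9.4, 2.7) after.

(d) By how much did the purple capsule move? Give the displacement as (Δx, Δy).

(2.0, 2.3)

The purple capsule was at about (4.1, 3.4) and moved to about (6.1, 5.7).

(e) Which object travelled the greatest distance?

the purple capsule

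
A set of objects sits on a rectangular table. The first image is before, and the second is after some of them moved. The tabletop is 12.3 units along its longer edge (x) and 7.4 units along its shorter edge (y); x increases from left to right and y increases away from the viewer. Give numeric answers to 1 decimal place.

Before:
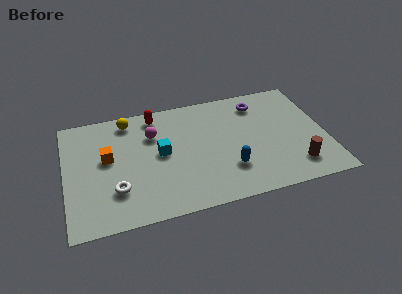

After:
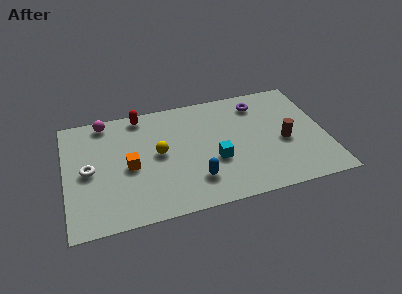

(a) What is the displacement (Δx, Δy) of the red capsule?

(-0.7, 0.2)

The red capsule started near (4.4, 6.4) and ended near (3.7, 6.6).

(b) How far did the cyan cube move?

2.7

The cyan cube was near (4.5, 3.9) before and (7.0, 2.8) after, so it travelled √(2.5² + 1.1²) ≈ 2.7 units.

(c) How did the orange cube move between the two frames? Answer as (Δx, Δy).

(1.0, -0.8)

From the two frames, the orange cube sits at roughly (2.0, 4.2) before and (3.0, 3.4) after.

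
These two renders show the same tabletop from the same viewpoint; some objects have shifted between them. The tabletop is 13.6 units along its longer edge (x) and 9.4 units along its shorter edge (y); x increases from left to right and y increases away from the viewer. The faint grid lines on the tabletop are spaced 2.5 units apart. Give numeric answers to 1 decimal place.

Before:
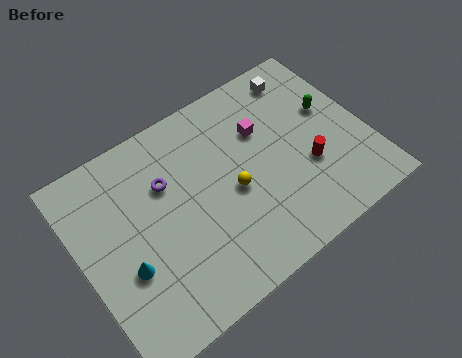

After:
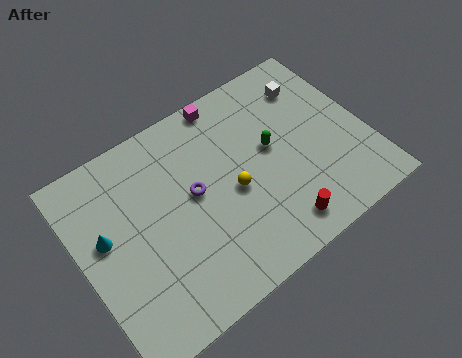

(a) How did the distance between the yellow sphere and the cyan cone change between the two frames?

+0.7

They were about 5.3 units apart before and 6.0 after — 0.7 units further apart.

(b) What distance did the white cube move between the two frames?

0.8

The white cube was near (11.3, 8.0) before and (11.6, 7.3) after, so it travelled √(0.3² + 0.7²) ≈ 0.8 units.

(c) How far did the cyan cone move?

2.0

From (1.8, 3.5) to (1.2, 5.4), the cyan cone covered √(0.6² + 1.9²) ≈ 2.0 units.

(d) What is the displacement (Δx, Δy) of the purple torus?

(1.1, -1.2)

The purple torus started near (4.3, 6.3) and ended near (5.4, 5.1).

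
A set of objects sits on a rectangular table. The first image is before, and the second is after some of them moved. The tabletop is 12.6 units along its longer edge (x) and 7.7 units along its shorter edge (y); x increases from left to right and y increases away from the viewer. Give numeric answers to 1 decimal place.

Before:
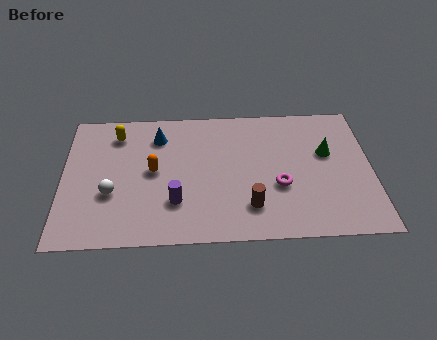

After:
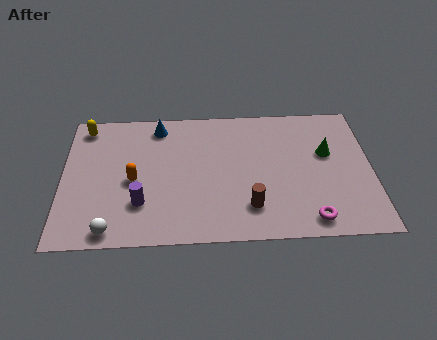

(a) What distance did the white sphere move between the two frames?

2.0

The white sphere was near (2.0, 2.8) before and (2.0, 0.8) after, so it travelled √(0.0² + 2.0²) ≈ 2.0 units.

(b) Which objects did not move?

the green cone and the brown cylinder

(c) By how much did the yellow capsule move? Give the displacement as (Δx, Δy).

(-1.3, 0.5)

From the two frames, the yellow capsule sits at roughly (2.2, 6.2) before and (0.9, 6.7) after.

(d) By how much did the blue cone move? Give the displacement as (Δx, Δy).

(0.0, 0.6)

The blue cone was at about (3.9, 6.0) and moved to about (3.9, 6.6).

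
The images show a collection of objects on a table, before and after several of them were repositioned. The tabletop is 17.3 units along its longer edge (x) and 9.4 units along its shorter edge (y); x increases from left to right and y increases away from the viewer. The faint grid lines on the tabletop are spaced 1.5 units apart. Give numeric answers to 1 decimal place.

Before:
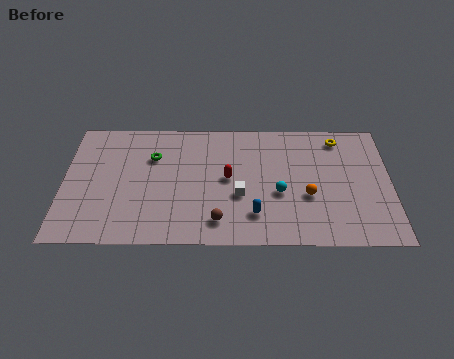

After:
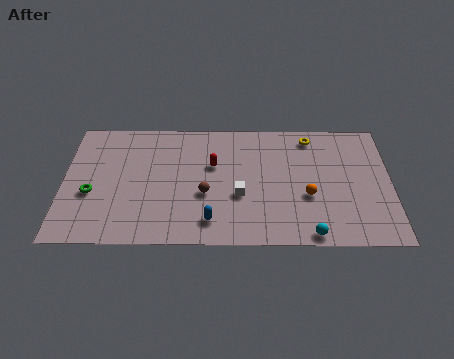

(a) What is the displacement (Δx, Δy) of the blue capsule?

(-2.3, -0.5)

The blue capsule was at about (10.1, 2.2) and moved to about (7.8, 1.7).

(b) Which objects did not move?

the white cube and the orange sphere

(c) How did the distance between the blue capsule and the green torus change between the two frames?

-0.3

They were about 6.9 units apart before and 6.6 after — 0.3 units closer together.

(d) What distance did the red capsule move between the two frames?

1.3

The red capsule was near (8.7, 4.9) before and (7.9, 5.9) after, so it travelled √(0.8² + 1.0²) ≈ 1.3 units.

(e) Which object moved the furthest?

the green torus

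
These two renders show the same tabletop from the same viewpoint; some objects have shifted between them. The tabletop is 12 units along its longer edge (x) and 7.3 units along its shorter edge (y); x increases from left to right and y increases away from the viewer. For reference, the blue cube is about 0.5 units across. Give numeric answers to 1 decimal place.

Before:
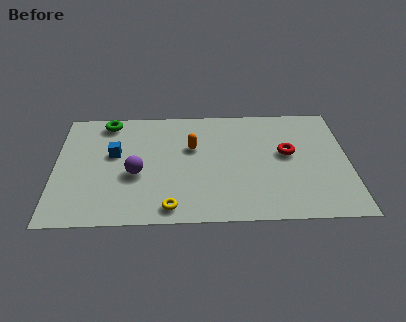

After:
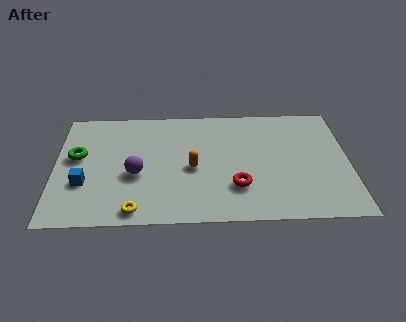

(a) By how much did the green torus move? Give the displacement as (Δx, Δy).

(-1.2, -2.2)

The green torus started near (2.1, 6.4) and ended near (0.9, 4.2).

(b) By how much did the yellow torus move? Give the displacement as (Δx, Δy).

(-1.4, -0.1)

The yellow torus started near (4.7, 0.9) and ended near (3.3, 0.8).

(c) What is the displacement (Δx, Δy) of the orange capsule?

(0.0, -1.3)

From the two frames, the orange capsule sits at roughly (5.6, 4.6) before and (5.6, 3.3) after.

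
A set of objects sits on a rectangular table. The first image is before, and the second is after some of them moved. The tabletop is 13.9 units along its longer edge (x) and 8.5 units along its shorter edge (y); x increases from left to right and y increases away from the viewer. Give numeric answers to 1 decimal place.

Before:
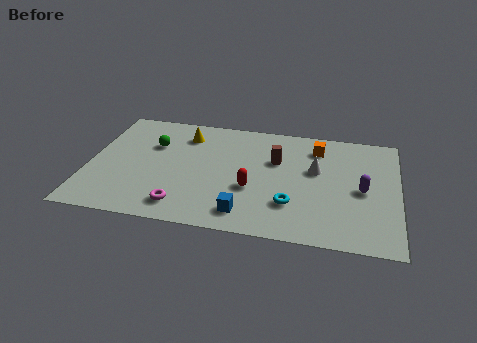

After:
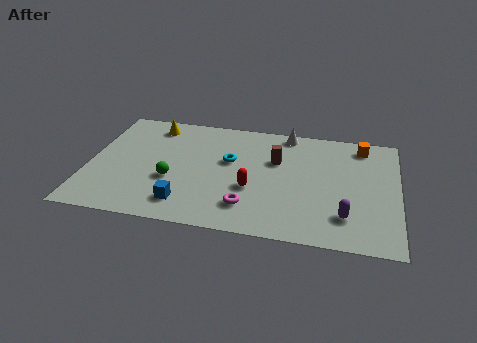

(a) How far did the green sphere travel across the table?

2.7

The green sphere moved from about (2.8, 5.7) to (3.8, 3.2), a distance of √(1.0² + 2.5²) ≈ 2.7.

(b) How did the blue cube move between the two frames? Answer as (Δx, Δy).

(-2.7, 0.2)

The blue cube was at about (7.2, 1.4) and moved to about (4.5, 1.6).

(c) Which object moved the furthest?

the cyan torus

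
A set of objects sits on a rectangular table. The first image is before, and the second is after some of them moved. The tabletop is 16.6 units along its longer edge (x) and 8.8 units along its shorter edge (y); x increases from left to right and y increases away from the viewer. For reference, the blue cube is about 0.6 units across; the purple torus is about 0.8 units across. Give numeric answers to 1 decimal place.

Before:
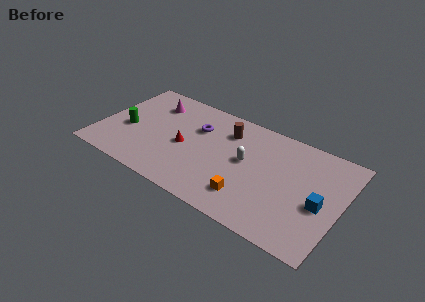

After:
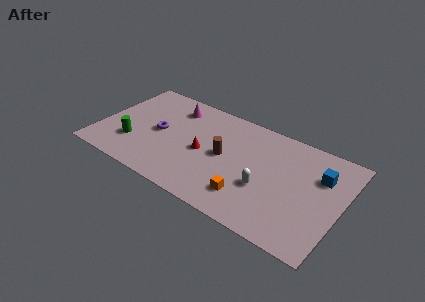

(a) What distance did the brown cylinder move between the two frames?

2.2

The brown cylinder moved from about (8.5, 6.7) to (8.6, 4.5), a distance of √(0.1² + 2.2²) ≈ 2.2.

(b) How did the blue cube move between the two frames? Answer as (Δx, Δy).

(-0.3, 2.3)

From the two frames, the blue cube sits at roughly (15.3, 3.8) before and (15.0, 6.1) after.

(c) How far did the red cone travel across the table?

1.3

The red cone moved from about (5.9, 4.0) to (7.2, 4.1), a distance of √(1.3² + 0.1²) ≈ 1.3.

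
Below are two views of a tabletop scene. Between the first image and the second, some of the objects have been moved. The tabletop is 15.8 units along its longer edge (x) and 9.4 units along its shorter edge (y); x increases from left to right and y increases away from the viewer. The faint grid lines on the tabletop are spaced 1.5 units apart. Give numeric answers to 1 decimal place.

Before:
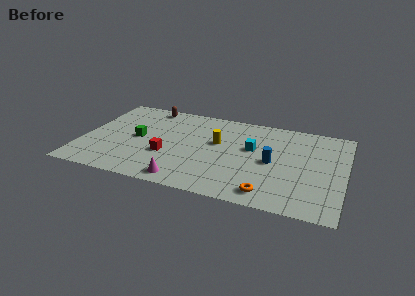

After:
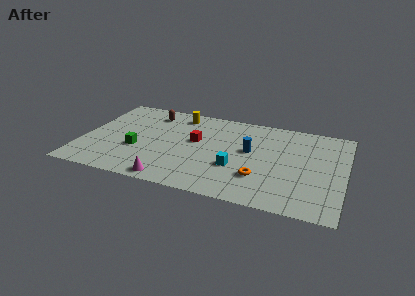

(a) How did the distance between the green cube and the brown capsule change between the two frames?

+0.5

The distance was about 3.7 in the first image and 4.2 in the second, so they moved 0.5 units further apart.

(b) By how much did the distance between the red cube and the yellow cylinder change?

-0.7

The distance was about 3.6 in the first image and 2.9 in the second, so they moved 0.7 units closer together.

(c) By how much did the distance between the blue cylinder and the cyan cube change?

+0.4

The distance was about 1.7 in the first image and 2.1 in the second, so they moved 0.4 units further apart.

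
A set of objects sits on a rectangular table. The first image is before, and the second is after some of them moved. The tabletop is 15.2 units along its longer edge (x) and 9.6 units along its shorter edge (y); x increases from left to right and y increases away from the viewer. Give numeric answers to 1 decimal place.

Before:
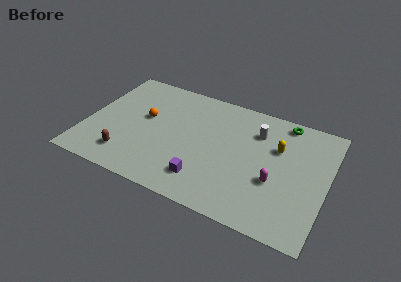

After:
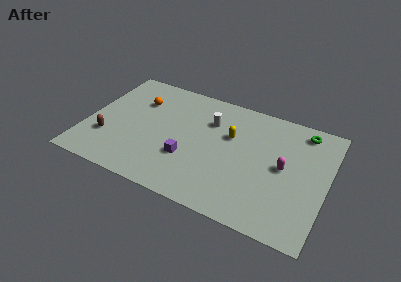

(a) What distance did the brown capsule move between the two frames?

1.7

The brown capsule was near (2.9, 1.9) before and (1.5, 2.9) after, so it travelled √(1.4² + 1.0²) ≈ 1.7 units.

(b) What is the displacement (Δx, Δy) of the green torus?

(1.2, -0.3)

From the two frames, the green torus sits at roughly (12.2, 8.6) before and (13.4, 8.3) after.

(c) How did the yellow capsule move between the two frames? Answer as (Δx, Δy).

(-3.0, -0.2)

The yellow capsule started near (12.0, 6.3) and ended near (9.0, 6.1).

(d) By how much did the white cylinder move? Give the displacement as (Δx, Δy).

(-3.0, -0.3)

From the two frames, the white cylinder sits at roughly (10.6, 7.1) before and (7.6, 6.8) after.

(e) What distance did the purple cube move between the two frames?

1.7

From (7.8, 2.0) to (6.6, 3.2), the purple cube covered √(1.2² + 1.2²) ≈ 1.7 units.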